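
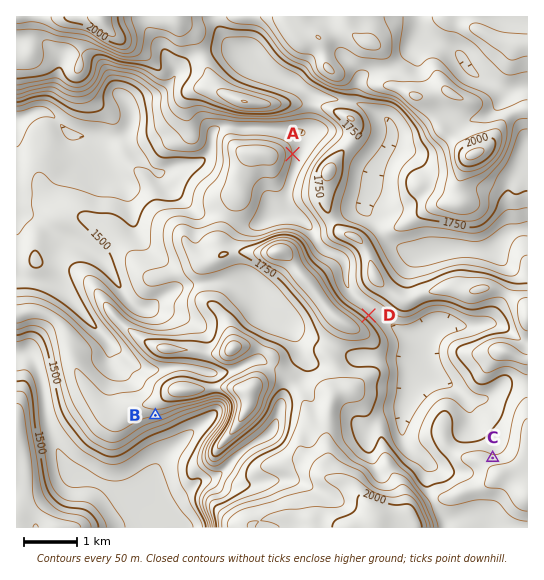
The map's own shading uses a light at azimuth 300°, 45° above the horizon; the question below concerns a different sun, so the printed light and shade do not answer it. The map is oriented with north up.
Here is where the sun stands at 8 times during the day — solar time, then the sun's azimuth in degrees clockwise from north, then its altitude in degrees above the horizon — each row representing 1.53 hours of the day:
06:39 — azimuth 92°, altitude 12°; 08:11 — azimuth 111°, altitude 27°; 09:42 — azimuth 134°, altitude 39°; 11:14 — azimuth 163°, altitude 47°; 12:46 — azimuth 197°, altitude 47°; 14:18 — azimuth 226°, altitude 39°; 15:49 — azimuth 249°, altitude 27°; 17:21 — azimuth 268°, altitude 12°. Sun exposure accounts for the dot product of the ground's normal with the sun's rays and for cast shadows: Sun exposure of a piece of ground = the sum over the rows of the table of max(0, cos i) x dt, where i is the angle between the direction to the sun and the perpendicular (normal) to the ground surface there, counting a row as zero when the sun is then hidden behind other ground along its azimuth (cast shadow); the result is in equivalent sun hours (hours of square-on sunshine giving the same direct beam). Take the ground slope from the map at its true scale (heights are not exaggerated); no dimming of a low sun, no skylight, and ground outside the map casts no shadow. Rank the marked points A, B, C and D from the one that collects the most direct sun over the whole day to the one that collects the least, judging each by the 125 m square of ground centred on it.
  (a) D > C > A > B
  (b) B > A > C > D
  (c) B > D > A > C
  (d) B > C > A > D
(b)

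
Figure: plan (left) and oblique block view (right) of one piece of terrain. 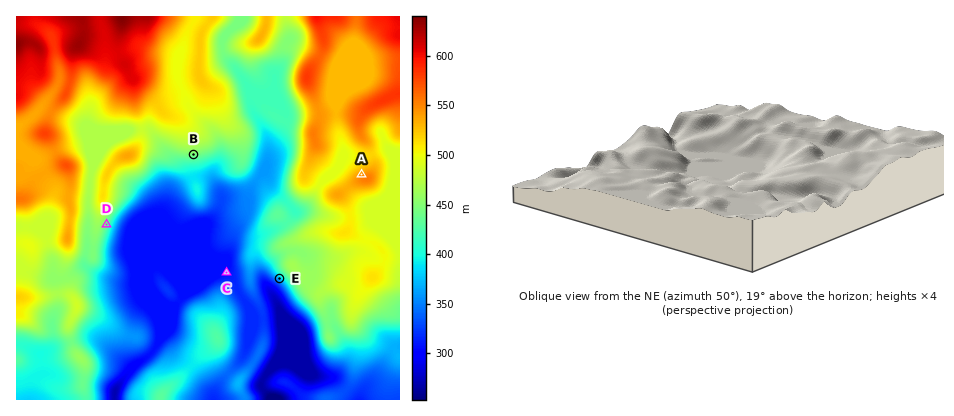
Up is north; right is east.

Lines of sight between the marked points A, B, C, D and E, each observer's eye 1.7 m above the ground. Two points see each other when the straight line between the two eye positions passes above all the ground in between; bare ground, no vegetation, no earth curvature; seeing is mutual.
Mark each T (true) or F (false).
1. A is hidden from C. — T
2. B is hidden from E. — T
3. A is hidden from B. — T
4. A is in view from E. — F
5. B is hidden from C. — F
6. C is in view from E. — F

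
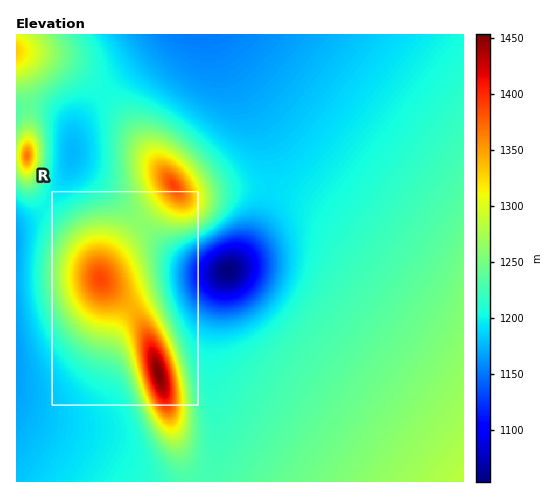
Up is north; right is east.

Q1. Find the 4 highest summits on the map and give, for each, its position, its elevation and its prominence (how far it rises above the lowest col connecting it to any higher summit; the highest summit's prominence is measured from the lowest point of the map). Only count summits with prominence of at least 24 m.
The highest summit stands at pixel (159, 374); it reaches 1453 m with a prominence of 399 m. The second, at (174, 185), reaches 1390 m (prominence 129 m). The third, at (101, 278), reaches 1387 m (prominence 45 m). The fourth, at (27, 156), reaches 1368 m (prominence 162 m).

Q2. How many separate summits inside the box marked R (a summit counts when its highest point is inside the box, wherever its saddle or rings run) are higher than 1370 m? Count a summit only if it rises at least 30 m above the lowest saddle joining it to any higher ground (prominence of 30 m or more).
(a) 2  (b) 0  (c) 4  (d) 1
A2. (a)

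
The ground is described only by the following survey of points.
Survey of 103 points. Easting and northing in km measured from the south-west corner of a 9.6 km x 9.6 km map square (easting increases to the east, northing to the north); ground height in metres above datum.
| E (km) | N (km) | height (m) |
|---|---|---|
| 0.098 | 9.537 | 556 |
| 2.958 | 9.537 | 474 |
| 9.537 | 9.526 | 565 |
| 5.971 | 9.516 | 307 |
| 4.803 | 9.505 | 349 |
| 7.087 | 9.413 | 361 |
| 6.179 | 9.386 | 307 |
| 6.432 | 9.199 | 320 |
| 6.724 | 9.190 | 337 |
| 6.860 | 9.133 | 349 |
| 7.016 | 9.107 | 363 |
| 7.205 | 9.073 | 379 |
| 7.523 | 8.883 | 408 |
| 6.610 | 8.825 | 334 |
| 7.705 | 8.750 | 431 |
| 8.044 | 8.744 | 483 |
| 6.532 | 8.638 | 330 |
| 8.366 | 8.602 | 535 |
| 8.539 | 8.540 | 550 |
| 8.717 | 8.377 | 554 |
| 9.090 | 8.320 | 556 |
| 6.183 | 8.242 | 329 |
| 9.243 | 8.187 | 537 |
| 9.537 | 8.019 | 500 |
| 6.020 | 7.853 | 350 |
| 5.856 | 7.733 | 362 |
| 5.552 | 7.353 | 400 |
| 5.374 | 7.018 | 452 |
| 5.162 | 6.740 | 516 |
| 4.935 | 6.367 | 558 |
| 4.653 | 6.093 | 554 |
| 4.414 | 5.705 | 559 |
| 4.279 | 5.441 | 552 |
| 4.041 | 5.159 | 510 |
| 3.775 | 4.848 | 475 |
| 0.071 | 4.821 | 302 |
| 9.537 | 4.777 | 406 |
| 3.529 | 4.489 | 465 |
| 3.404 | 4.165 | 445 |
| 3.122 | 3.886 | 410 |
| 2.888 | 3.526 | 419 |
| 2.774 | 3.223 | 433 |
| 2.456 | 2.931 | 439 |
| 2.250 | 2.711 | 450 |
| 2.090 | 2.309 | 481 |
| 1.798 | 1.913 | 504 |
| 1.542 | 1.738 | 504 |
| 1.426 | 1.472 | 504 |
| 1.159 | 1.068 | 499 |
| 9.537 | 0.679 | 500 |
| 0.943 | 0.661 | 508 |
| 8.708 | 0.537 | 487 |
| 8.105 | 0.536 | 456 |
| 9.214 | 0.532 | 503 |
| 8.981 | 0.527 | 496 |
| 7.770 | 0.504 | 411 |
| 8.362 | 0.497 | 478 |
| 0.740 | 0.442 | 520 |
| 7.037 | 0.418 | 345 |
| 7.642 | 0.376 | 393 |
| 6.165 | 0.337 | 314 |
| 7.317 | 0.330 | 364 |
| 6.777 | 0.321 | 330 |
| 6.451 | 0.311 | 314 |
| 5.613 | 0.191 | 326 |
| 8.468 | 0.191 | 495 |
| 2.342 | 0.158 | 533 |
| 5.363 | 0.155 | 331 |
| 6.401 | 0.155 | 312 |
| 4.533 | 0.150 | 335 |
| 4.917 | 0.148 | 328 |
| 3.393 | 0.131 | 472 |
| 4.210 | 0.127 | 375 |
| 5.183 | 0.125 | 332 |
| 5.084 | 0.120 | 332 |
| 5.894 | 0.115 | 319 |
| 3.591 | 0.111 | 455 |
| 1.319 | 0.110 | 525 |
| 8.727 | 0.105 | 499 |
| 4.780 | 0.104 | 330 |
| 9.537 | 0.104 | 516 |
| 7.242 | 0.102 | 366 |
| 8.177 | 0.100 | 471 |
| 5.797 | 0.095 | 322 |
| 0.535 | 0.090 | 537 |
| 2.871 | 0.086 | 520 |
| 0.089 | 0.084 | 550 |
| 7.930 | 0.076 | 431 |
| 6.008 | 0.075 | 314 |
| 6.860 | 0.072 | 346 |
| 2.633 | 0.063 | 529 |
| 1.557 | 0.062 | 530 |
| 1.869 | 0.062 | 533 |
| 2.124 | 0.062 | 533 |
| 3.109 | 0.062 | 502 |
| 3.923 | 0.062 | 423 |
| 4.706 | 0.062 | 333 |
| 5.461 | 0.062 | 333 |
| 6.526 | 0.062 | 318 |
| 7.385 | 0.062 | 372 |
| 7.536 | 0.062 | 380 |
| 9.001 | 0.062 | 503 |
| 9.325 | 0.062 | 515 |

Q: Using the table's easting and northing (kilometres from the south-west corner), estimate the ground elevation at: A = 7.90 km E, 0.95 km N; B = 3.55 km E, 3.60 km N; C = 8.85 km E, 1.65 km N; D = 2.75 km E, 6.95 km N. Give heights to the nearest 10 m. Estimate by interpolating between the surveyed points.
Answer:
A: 410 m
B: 480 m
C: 430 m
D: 410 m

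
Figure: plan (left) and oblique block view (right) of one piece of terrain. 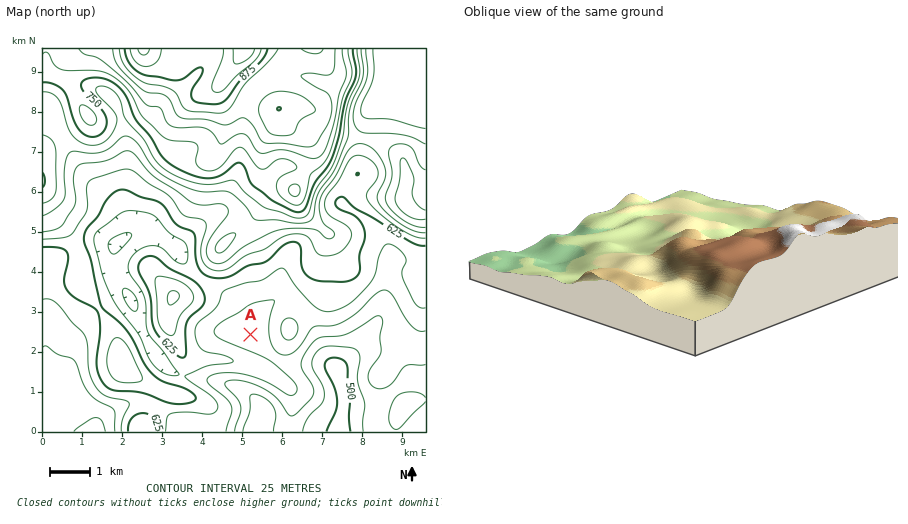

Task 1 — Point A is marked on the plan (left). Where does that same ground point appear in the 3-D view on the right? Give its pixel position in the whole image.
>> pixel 624 242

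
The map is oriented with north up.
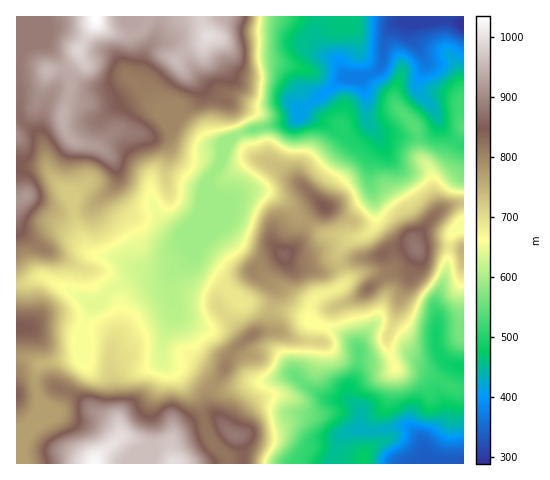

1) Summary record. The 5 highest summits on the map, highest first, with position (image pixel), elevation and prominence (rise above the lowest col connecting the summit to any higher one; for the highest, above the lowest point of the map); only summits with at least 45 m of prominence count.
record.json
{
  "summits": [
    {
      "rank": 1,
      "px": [208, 36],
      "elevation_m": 996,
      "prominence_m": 64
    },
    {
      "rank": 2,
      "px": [26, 196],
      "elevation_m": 917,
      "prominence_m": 69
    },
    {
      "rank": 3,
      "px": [235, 435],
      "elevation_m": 885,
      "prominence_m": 65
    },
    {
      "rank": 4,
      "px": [417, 249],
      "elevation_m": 882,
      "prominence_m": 143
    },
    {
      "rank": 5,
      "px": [284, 255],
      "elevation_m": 864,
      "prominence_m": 119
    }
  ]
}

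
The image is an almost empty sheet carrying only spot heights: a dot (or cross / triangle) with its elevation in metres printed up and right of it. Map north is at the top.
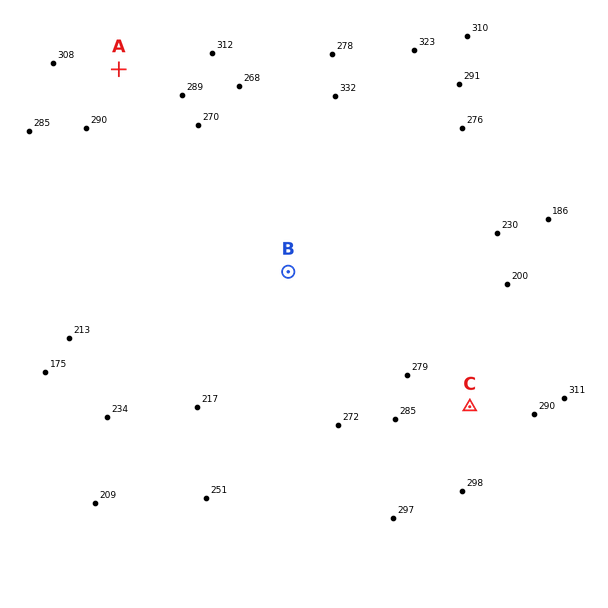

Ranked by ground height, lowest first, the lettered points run B C A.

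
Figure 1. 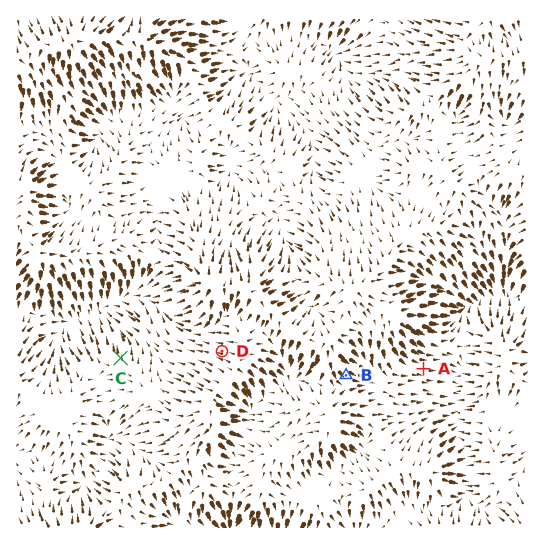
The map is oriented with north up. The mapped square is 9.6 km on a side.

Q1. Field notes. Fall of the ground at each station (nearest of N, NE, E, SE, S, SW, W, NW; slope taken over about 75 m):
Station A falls E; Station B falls SE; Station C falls N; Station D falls W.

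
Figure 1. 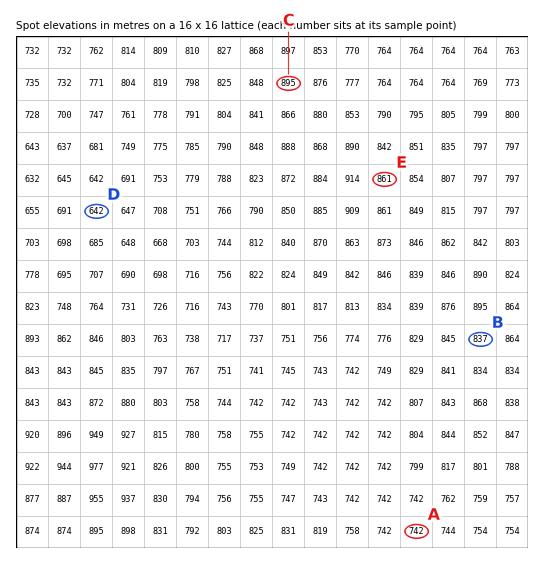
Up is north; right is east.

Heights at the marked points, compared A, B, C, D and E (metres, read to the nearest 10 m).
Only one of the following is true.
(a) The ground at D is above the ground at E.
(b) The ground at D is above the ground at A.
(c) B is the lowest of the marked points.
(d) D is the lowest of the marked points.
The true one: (d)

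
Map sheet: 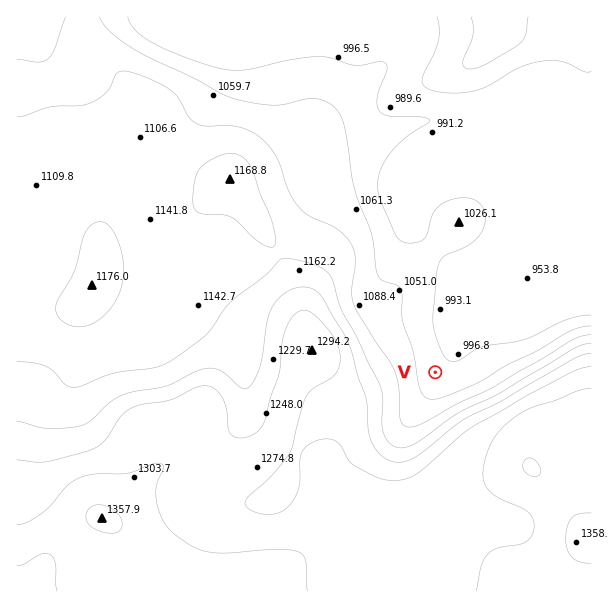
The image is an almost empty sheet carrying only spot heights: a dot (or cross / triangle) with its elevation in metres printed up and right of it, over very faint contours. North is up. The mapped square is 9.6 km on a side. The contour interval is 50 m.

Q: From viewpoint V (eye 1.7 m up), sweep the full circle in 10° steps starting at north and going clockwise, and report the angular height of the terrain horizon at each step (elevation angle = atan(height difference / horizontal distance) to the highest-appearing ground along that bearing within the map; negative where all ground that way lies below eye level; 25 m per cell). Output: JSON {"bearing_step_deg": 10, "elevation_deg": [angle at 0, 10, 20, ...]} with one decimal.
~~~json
{"bearing_step_deg": 10, "elevation_deg": [-0.2, 0.2, -0.4, -0.7, -0.9, -1.1, -1.2, -0.0, 3.2, 5.9, 7.7, 9.5, 10.6, 11.3, 11.8, 11.9, 11.5, 10.5, 9.2, 7.8, 6.9, 6.7, 6.8, 7.2, 8.0, 8.4, 8.3, 8.1, 8.3, 7.3, 5.3, 4.1, 2.9, 1.7, 1.1, 0.3]}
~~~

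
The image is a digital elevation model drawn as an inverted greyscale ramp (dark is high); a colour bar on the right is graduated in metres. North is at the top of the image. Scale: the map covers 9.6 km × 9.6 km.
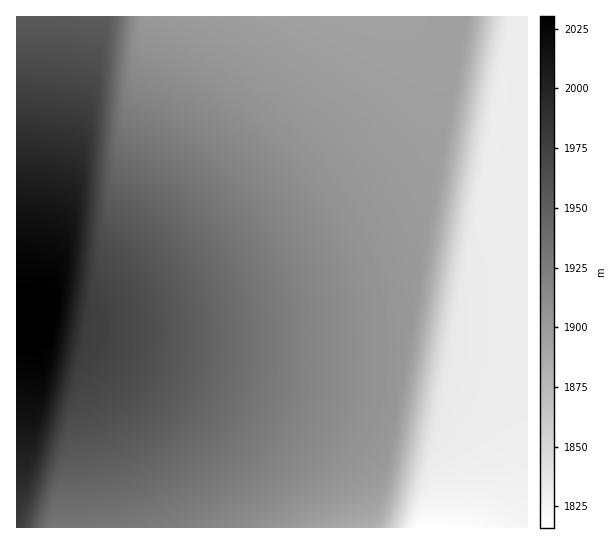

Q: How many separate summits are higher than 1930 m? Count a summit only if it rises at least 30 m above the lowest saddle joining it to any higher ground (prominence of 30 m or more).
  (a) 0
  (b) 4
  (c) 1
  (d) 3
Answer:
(c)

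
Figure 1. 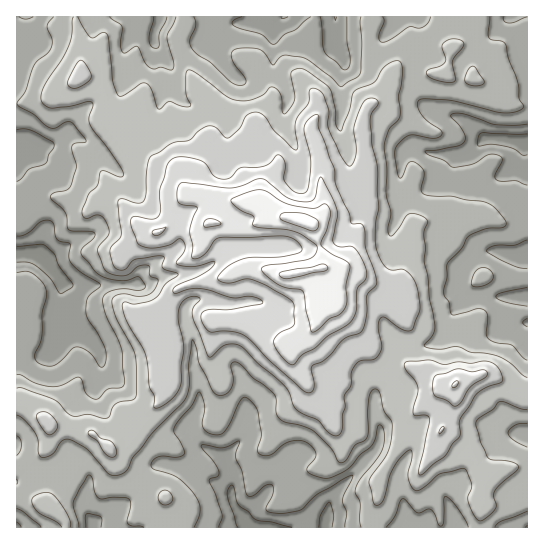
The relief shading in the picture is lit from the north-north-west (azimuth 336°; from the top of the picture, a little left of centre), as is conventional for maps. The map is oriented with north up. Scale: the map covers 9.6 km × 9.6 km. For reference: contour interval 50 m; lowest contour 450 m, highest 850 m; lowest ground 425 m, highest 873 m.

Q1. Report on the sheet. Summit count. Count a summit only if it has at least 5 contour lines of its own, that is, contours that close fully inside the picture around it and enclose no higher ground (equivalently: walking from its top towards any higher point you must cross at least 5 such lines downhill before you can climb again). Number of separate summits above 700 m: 1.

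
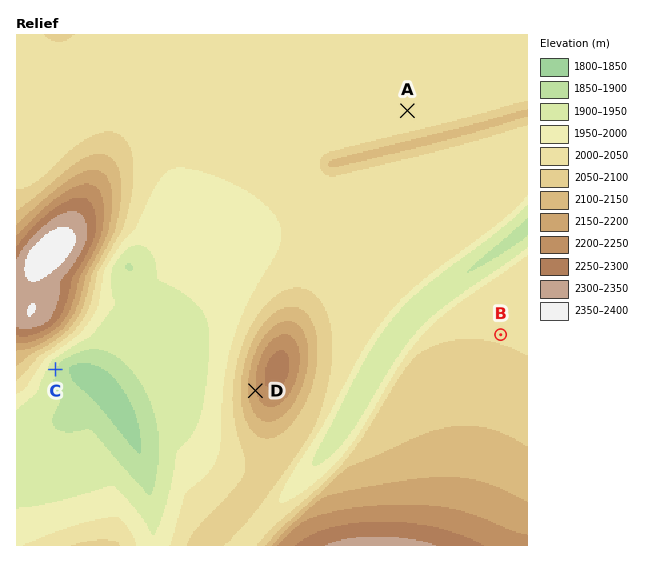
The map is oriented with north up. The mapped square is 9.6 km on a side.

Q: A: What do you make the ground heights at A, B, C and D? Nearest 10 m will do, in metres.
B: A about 2010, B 2050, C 1910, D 2200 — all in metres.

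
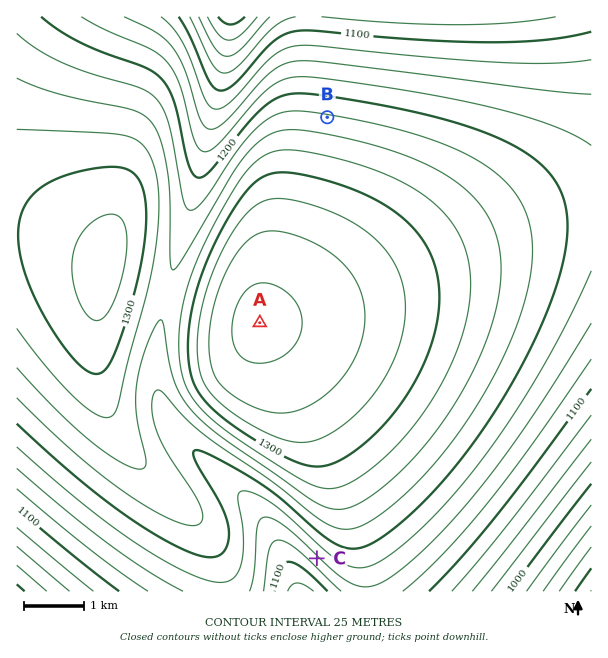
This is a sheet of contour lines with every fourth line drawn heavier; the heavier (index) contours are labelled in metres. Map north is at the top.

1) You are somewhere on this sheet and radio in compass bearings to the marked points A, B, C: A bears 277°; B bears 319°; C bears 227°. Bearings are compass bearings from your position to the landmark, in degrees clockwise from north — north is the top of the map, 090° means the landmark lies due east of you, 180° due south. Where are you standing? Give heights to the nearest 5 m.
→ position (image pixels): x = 534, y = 356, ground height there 1190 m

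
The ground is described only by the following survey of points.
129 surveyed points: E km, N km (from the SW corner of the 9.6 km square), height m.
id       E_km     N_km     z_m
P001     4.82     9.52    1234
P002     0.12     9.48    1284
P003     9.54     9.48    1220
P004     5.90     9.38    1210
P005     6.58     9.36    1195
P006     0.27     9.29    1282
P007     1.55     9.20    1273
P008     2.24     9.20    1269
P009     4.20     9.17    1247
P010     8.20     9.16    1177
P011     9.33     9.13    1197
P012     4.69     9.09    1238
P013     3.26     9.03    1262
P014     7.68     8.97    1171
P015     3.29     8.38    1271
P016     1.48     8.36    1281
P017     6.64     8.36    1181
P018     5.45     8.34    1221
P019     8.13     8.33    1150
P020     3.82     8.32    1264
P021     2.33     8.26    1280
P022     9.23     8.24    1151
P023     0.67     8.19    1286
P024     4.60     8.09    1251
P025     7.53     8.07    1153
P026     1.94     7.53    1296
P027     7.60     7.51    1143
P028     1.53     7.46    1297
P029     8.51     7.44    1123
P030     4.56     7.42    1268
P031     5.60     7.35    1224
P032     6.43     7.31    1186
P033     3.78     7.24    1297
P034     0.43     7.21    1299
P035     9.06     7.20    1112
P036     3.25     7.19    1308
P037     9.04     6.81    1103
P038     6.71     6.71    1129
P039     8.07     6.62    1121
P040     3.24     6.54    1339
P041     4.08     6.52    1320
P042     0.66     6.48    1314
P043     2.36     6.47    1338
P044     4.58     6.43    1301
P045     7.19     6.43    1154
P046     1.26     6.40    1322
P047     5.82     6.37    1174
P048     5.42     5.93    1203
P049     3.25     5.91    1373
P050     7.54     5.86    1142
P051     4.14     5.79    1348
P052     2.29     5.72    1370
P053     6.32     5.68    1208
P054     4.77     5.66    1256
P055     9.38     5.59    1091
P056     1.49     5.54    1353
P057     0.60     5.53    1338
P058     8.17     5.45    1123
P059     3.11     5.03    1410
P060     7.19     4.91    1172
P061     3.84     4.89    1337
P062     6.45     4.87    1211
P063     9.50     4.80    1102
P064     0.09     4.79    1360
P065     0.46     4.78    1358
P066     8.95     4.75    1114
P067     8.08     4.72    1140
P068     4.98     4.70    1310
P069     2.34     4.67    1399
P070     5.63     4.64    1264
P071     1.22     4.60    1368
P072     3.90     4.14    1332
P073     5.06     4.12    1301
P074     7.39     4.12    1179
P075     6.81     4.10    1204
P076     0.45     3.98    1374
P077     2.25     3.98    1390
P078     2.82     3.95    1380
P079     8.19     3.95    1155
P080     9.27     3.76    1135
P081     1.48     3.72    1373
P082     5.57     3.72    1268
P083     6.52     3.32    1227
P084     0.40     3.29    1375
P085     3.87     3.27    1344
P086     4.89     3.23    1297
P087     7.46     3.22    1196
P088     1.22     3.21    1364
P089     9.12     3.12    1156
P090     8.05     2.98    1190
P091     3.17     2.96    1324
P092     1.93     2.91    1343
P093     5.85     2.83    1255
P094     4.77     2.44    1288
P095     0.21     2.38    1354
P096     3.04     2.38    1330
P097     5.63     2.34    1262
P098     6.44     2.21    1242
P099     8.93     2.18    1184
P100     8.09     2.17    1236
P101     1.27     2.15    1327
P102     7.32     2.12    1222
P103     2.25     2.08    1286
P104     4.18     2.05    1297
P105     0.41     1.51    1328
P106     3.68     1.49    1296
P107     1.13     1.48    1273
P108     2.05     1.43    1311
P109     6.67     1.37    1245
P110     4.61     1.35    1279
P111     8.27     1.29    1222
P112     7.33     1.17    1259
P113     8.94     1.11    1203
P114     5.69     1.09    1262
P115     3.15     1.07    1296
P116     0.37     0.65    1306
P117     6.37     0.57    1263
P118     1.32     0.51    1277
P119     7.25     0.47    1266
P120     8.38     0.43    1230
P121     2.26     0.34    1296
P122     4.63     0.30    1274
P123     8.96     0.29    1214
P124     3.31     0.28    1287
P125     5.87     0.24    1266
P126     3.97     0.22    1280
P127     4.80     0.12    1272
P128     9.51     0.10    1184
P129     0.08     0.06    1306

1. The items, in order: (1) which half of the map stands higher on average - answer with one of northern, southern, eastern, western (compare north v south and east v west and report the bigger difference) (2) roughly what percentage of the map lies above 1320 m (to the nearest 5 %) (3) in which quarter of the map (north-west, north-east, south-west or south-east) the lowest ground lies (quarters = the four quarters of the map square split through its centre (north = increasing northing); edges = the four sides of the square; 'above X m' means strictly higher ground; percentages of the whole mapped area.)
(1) Taken as a whole, the western half is higher than the eastern.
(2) About 20 % of the map lies above 1320 m.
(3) The lowest ground is in the north-east quarter.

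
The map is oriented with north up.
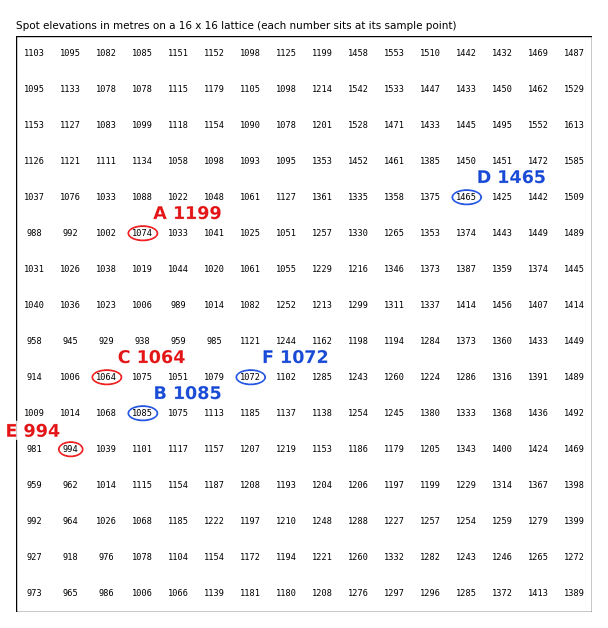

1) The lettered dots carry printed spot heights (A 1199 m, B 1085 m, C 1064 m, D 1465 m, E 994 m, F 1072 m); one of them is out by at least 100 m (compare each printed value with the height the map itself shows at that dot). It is A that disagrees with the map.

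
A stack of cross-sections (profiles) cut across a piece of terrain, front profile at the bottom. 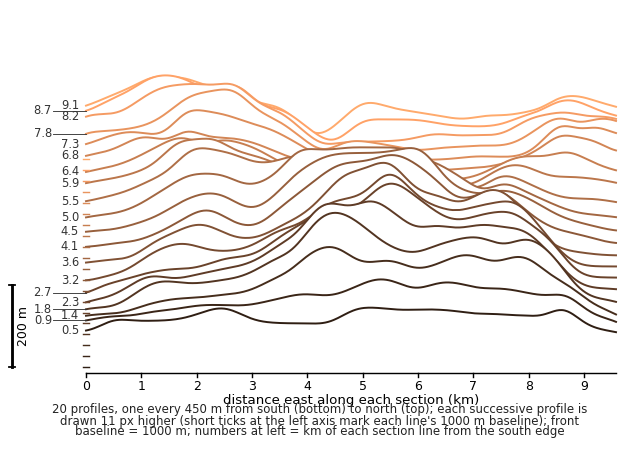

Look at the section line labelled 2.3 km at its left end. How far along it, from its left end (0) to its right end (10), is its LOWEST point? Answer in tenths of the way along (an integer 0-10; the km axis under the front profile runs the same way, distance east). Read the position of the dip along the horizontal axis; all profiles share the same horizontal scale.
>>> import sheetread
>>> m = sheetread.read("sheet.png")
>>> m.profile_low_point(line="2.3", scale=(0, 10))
0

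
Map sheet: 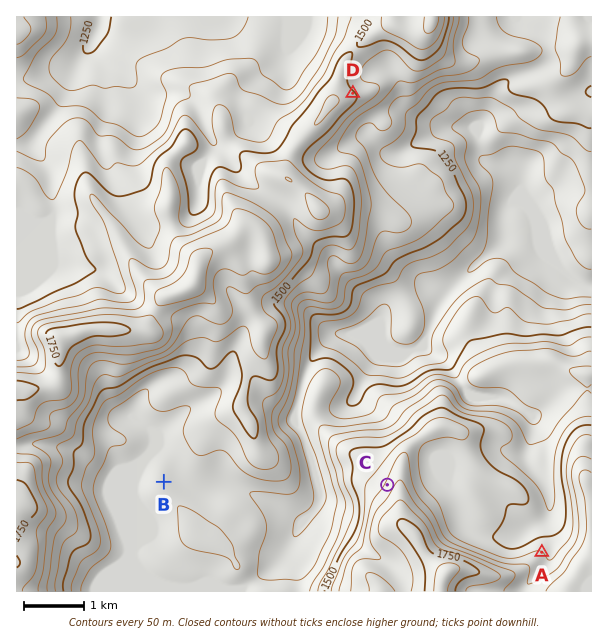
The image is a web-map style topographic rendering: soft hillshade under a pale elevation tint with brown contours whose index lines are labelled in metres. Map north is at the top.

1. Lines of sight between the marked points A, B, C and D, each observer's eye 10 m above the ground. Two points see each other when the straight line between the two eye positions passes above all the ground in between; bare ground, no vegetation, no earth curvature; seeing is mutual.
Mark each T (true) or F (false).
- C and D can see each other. T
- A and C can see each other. F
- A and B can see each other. F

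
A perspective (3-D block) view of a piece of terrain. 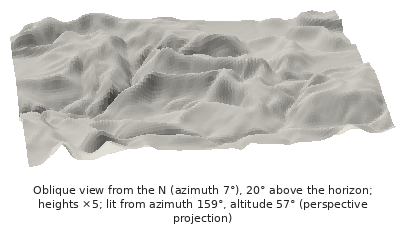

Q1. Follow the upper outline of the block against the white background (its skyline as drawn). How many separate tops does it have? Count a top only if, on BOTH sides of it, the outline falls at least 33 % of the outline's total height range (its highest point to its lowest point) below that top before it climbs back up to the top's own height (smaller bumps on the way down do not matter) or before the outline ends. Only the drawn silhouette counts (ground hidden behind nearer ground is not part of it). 0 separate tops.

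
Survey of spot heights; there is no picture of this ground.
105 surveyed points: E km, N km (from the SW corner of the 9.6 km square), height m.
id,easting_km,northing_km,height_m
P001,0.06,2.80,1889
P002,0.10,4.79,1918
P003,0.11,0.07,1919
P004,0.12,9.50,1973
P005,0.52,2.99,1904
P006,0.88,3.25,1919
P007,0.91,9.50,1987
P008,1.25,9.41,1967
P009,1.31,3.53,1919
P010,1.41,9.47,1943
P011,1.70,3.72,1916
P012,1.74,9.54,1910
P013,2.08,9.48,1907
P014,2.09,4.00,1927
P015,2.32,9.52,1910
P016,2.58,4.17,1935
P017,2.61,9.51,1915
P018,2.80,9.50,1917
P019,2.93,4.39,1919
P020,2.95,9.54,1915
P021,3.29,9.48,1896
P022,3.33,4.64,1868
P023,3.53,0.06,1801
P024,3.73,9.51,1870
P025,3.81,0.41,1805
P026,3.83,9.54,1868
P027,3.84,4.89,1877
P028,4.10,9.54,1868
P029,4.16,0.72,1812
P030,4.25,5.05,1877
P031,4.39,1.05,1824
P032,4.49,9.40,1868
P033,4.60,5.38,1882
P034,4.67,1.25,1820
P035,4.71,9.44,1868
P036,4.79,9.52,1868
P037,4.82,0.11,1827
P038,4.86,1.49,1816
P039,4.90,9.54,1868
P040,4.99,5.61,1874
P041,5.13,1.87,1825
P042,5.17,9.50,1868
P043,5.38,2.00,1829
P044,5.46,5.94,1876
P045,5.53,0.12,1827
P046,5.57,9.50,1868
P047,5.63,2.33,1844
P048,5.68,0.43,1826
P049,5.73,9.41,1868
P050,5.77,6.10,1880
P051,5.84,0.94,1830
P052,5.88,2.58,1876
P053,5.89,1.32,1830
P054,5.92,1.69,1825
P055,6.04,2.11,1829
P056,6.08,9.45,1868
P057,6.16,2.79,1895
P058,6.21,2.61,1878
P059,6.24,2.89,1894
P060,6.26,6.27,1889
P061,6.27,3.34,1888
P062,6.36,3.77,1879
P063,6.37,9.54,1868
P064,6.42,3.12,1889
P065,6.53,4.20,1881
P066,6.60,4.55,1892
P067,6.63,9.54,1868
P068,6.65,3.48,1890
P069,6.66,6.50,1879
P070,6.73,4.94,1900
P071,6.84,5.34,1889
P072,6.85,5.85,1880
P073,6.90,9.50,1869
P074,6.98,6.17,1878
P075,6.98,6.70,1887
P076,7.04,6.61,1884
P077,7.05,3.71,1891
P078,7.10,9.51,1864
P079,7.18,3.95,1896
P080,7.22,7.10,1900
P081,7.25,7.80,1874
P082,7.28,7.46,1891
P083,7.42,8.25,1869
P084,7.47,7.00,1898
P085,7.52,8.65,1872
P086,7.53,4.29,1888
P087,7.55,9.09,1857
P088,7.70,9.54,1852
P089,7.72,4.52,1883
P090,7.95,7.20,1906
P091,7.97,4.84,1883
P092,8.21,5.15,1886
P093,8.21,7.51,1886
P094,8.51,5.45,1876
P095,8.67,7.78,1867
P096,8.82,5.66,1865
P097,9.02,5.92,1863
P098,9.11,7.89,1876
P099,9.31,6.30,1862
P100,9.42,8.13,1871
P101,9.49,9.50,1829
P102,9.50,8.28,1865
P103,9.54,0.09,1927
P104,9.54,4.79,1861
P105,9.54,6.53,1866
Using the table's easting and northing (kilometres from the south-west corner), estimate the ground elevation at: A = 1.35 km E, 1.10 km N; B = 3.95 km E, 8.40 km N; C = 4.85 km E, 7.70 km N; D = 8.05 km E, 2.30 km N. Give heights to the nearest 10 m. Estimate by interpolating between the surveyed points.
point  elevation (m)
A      1880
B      1870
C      1880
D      1880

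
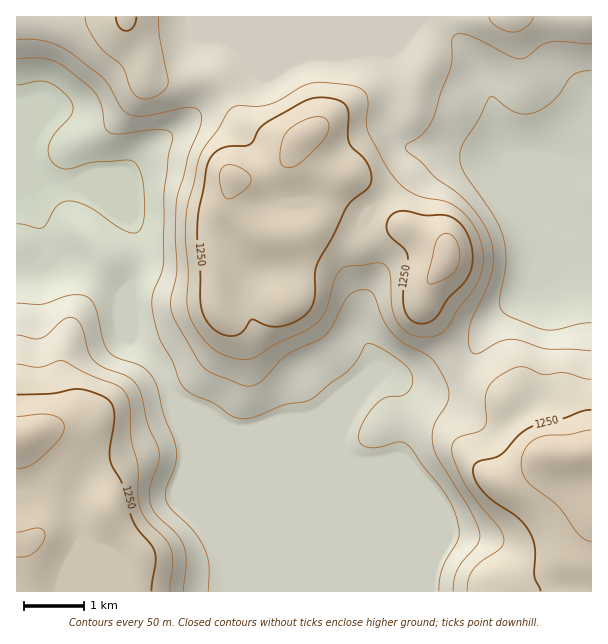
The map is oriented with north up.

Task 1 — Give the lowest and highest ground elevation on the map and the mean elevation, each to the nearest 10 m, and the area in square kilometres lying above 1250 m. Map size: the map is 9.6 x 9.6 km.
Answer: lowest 1040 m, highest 1340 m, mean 1160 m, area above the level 19.6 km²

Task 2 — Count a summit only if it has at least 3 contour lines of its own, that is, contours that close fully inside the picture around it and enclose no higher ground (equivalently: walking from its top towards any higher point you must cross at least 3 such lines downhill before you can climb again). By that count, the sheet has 1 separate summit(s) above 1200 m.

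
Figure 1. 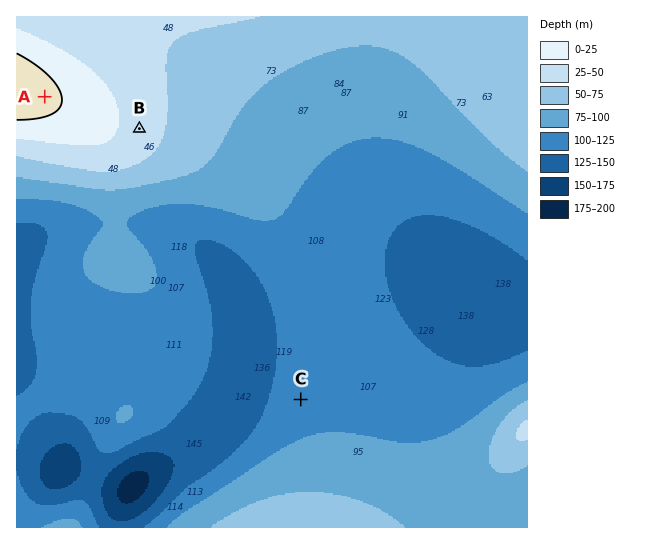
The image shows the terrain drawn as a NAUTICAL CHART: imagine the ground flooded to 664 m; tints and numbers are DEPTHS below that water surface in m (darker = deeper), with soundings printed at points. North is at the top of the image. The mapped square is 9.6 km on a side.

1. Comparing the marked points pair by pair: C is below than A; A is above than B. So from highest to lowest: A B C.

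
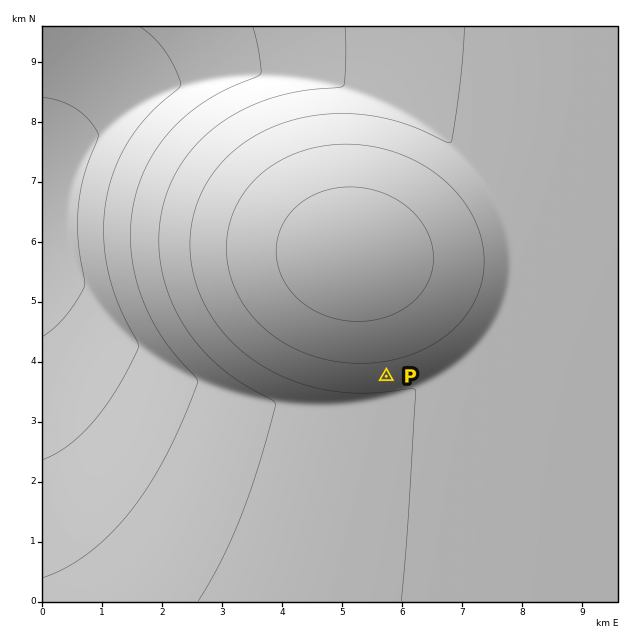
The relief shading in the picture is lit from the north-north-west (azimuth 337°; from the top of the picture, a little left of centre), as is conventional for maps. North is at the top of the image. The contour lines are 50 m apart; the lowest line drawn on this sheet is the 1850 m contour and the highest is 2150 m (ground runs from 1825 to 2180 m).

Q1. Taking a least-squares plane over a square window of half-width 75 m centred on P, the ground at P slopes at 6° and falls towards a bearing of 172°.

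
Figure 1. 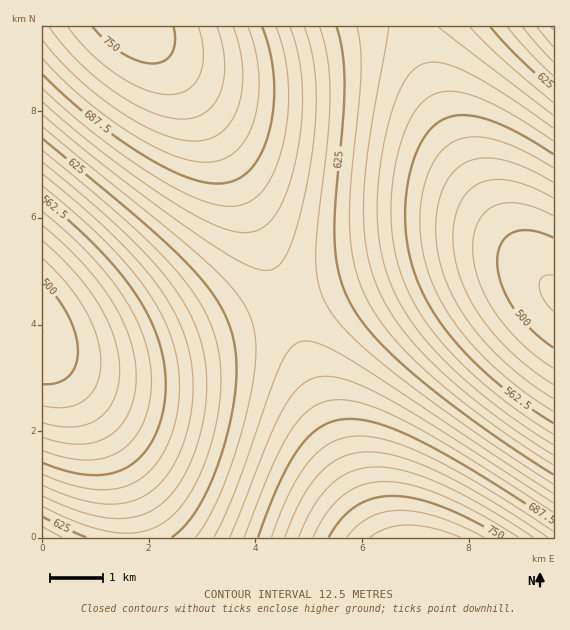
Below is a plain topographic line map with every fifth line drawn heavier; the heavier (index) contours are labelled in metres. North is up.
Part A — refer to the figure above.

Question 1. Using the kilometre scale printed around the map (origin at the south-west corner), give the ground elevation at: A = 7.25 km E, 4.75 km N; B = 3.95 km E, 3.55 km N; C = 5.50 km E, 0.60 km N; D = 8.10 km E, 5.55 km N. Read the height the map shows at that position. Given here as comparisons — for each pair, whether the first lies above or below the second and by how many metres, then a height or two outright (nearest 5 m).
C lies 230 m above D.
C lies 185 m above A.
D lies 125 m below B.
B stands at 635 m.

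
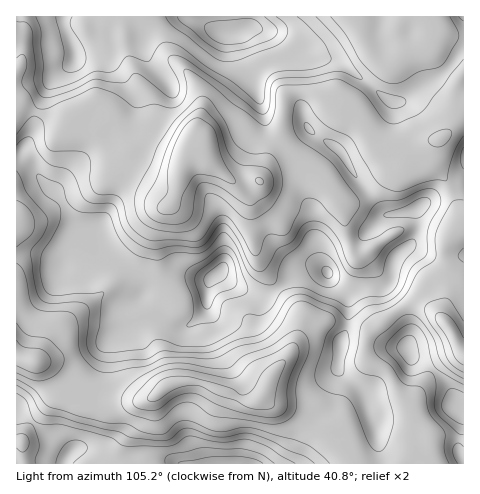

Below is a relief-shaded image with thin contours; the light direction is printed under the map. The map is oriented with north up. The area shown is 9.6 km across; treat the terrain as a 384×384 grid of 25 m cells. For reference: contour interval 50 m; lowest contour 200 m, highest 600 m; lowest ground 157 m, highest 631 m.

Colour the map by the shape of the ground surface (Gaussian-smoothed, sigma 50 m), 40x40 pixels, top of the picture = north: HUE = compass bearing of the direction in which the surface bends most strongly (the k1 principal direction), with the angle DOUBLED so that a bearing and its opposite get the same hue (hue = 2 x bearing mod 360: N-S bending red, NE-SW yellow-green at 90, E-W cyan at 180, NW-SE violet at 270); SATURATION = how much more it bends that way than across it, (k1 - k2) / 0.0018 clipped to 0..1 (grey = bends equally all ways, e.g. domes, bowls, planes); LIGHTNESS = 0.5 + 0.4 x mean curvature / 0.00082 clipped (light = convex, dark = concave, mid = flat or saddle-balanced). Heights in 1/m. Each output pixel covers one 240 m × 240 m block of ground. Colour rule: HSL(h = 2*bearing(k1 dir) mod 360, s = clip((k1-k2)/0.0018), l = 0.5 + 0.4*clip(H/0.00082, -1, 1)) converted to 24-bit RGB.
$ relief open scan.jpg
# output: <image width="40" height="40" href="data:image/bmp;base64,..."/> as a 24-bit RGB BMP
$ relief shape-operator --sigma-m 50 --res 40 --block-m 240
<image width="40" height="40" href="data:image/bmp;base64,Qk32EgAAAAAAADYAAAAoAAAAKAAAACgAAAABABgAAAAAAMASAAATCwAAEwsAAAAAAAAAAAAABRDhjpPLppaZXnaj9bm/bXCARo1tcYmCdZeYeXWliomebXCRTFe1keD6t+XmhmaikIKSjKG0i6LPnaLNi7q2uItzjjZLZ5aheHaop3eWjoaFj01rezpjgGd4d2qAhVton7Zne4d6Ynl9fnlyf3x4Z0R+bh6X0frREw0meUM1yr1iPoV1q7aq6tPvg3rPb3yvhrqzQcHgkZbiwMn1s837bWDSty1OhYxUasOKfr/BcGGpqFxvqoFRhJeMqbnKhGGZbkdPjoNYkkJAdjtKgGNwfn6AbUt+p1JapNFzYouFZWR9ent7eoqFNzF/XqXJ7vnSHBkXQaRJn9KofZmmTL2DmLaypKvhqsL0yrvplGCdKY01WHwzPzIbIxAWt5iN2e3ifdm/TGxoSzpGl3KP2s7SmpCjgEVLfylAkUxQi1tPhFFPgmt3gH6CfXeBWSlvu7CO1d2yR3V/YmuJfomReneDRkBkWVst2IMAbKDNZf/OY87nr7rcq+PobJ+4i3ZmYUQqUDkfs3lWomZ9cl5rWEZ7TXV1O98zz9pGZS4VRSYcT2E4KZcjfrZBlX2LiFjLw13qxmWclGRijXFzf392en9zdGF4VCdpt+elx7SkZ3qdUGeLfneAgkhvPggegGQ0x92yrsK4WPCYIWlsb6NQhk8jOx8MWTsTcU4qcoJFTNMwQq+mg3bBWiC9yHyzsLVamYE5gZBuWaOzfczObsStWYtYa0MzOCQRIRcS6x0XvYpzhYCBk3KHinhwWkJoYWWBr+KVl6V7kIiYV0V5emp5XBJ0yGja1vXspdLP1ebcmb2/NiZHVD4meEw0gWhff3RxiIl6lZ9rxdYwHykKFS4FESIafo6c6c3nysPbp8PPZ5C1eVVRZiEMSzMGIywTc09RQjJaoqRTys17gG9mellQloJdTj9ncrh6qrmDjLx3blt7dUt6bGhzFhlrpM/N2dDClrGwrNjR2CCwjR2Ig2p7fXp4gn98foB8hnpymn5wzHdqmFxXSn5JCzojAkMITJsfvqdnulcvLwoEMBYDcWIms7GKWpWPMl5zRTmRrp6hwKyMlkhxmW1gipRrTnKChNelmKiwv8CnUS5vgzpFZ2xBKUdPPKZPvd6jwevjkVZwZyiry2Lu1njQmX2NgXl9hlFXims+gI0+l4dYyGp8q3hGITYYFysLKDECMy4AMx0ASi4MiZhNUtpTOrFnj4V+JllmLViAjoejzJOWmFy2vqO4qZedbd/FcNzVdnKkwHyIWApg2BYrf7lNIod5O8p5zP/acLmndVA1HxcUKBgSs081x3Zzhk5sii1Fu4JGqJhPdnk9cFYxzoNCkG+aVk90V1pVZmWJi67Als/YmtnZs8GwVGtWYWhARGY8DkQ3OHN82JqdcGeet5Gr1MW3addkNUJBW0MzdTEdKwgj0MWZ4ODQIcjSqP/RTMZXTERHUBsCJhwNHSQVc6UpjKJSlCeFvFKFx7+kmZ2hloCobme13tjbdmOqgjV7f25STmU3d5syVLUkNJwriYJbtEZzcWRakJVLFE8mBC8ehJVGjYBzmHB54axz4dZrHStBczt2oyV5XlCksPK/z9/Kjcu7Vr48YGQ1JA8X01JmloGaMpeogsOeW5KdRiibubLL4NvfqJ3LnY3Ni5HJq7S5wTjfc0ff29L0xsj5zdLzyr7YhYZyRVY3YFo3lJ5VfqSVhJudCS8yLmU9ZbBQXUl+69XD7urXHTV/ICuRdojixcXy3NvYwMiepbqUg5ajUViiNgBBytaroKbAbZC/c6ucW19/KkVrj6eGybOdpomSjoKQkYSNn21/d1CXcoa3lpakhZ2BcouPvoS13qnlkn7hfn3m0cnbaa+UaIGZLjC7J8C+VrJzGIKZ4uXb+q2iRj11KmVrK6F/Un6V4sXH5tvYu93Sf3y8WQVlMAMqodifiYB6fYFmcnleYFViO1tvcpdwvalqpJ9nioZ7iH+HknqYdnWfa5Sjepi11Y7SokpibaZHcKyclIuxUUypw4+izp+nT6CkOGudSnmdgIl6MF03LCgS/9BrVkU3RXtUKFs4Hls0dL5Q7/LItoZdLxASMwAkb6N0jXuHqjtNl2YsX2okOF0rLGY+PnBJsqV8sKKRin98gHxteoBveoiCeI6CYHdnVTph72eAqu2oQmJ8h1BUYUdPnI5k07OMf5xvJU9VSE9UZjEkXjUUHR8U/v+Rmp51PUYzS1kTA0QJIqIa68oWlSIFLwQdKkGWlOa4ZkSHzjis3oqdsZmcZIh1OW1GHH02L89rqpehpH+mp4OqiJyYco+RgHuCd299KRlK5bqR5ep7IBUXXGU1ao2Ee7W2y7m/0XaVQio2HxQWbzUxi6OKVujt2Ovb0Wm3hDi90a25S743ADMNaXRGzEqRYF+7OaXIeqSGOy5rlkSc3tbKw73WrZreiYbclLvINIRWNm82kIhngIp5o4yMfnKJgXaDflaBPhNS0eOZ7oyEclefhNq/R+71cq3dnHnP/07H6k7mLSLYf7/YoreQKN1cZKapr5PKgHHhwrvn99TsaL3DEVxlcnWMnISjXWiPcYx/MiZWY2CH1eOuoZ+OhImOfYCZmImgnnusXXOFX5FqcZNvgo55eXuQi2iRXkWNKU/m4ODr68riwLzLpO/HKbnlODGhahdbxVd3vZrFdmHQgk3E7Nfdv/zhALf8hJDknnLJn1Cb5KeI4KerHDtUQGtefHpyfXOAc2lpNU5wSYmW3+CxnJSSj5GYd3yOgn+IinuPfXqYe5ebfKmphJeoZF2epGijYpmjGceqSrnA+7vp8NzbwObGKnOPHAYteUCTvJuqr42beFqkWYjC0/ji6eLiFlRyIBMdmUlPsCyh6dWp2HlndjpXIkwlPHhObmRsf2Zva1jGPpzEx8uqoJuIjoB5gXZ9gXh6gX18fY2CfLaebL7AeJvDVEHWp5fWvMLlhb7qJ0WjXnZj+PDT5se9KhdRGgoqU1pYg7GYyqXTiXyseriSuNhS6tFdIAkqUFNBLXpZWECm9NfY1X2iyoXTu97mA4vnWVDNk3nPa4OzY3PBuouqyICCkXx1gXl4gHx9goeAfbCAd9ChX7G2T4iQQkRrcMKUj6qObFdbJxE2x2JY7f9Q8N+kIAAzPSVmdrKUQtudZUGE4GN0q6xmqNCDxciqIAAz2081HzMLADMNfq2Z/c7y28TUscagIClcP2VoU4F+N2E6P003cnNV0Y6Kr4aChIGGgICGiJKDlteIUsOGWlpkVz5JTaOKY5p1flhbjTBOFiEmfo9q+/7NqJV9LwE3RWaGjM+JTFlMGxcowr+n5ebmzOTRljt9JwJR0afd9dbzaKeOADMAHC0G/pxy2Z9iMS9IPWRlVHtXV11rWU9XTnI2gJM9wrSQh5GshoK2pqOwzOWmTGZTS0pRTM2eR42RbVBTWTpEgTNalVdkGZVa+v/MgRdjRjeldmiypJRkZ0dXLnByONk1xdhMx2cvhTZuJiFoZqCW2WWF7GmaxWa/LGZIXLUO6M1XUWVjM2dzZXh0SzxKXzk4g6NQQcNWfs1oUbKMaJ67q5nN89rYgU+OZI9cT2gxIRwSODseSjc0UkNFuqVkNbgz0fUsi2mFQV2Kakd6v3CZnHCMVHZ6j5ZOvMxSb6FcdEFuT1ZuSGljdIKL49/sz8f73sz/2cXr166yk5uKI1NrX2NbciWIfKGinMmodbmSfcZuSqpUK3hIRWpY4JyJ3TmZsm9XYz5BTlJeT354NFl7VVKWu7iQotClotu2ZWukZh5YQqGQhU21z4OQZGqCfbuWq8mklUdzc01paE9cVD0tM8cQI8kkTZl0VUah7bXu89jx6d/sNQO8fl2ohkCnk7ujlr6dkqqppb2Zd5Z4VWVXLD8qfnkrsjc1ymZpm2x9TpGJTbO1IVKVOjyU2fLewOPcoJaVRQcvnKZfQYltIBIj3Y1VkJ14e7BihWpFf01TellzZxxLksaErPbLR6CVXmRIHUUkNIU50K6l8JWoYxB1hFGHWZWKncidjNW4g5y9uqKip1R1d1pXSVBlcnhqh3xyr3+AvoKOdat1Mo98IjRWOZqUnPGJnFc4QgIOXxwYtOclJRMOFB8Zr9NeorV2iodogXBtfm91ZSJglIF6zP/YdZqAWj9Vc1dNZW9TOmslP10SrEYjoCuLjUhwYc2lqtWrb8SnaVV8sV9frlqEqYeUSVGBdHp/e4F+knt7uoWFz8KVOnBqIjtWPZlIi4QuWyckchJFvrV8uF5KaWKBI4qgc81ukqV/g318gW9zdDxVWypZzf7NgseQhlGNeUp+fXR0dnd0eoB1aoFpU3JrbEOczXiqudGTbNtPVG5sZlJ1lYCQr4aptY6jcU+TeXmBd4F/gX2DpoyI4rKXY4FkFTdUZoJse21oVChtqkmRwbqKqp2pmqm6PG2bcMCBg4l7glhZbiwzbjRGdeKtx/jIbnZ+ajRogmd5hHuCfX2EeoyHfJmaWn2jJTh/1ZfF+NPTvseYPUhLRVpLd3tRiYFWnl9VjFt+hn6Af3l8eH1yjYR014190qp0CC01Wnd7cm95LhZYp2h1xtSwkbaymIagcIacdJiQg0lviSo+dIyIqu710/j0s6yziDuIdkx7gXh3gIF1fYN4f5NyZo9YSGBSMktlRJCk0tRd6bKknUmHRF5kd3pngX9mg3pqf3h4hn5/hnSDhn58fn17p39++ce8LV1YGkdGbExJGg4lqcp2rdabgYCFk05kiLdaTWiAdiqSv6i4zvvsaevXgHxwpzhBizRpgWiBillfkH5FYoZKh4Rlk2tgaGtXJVQ1ElgwQpJEy6pewWB5V2Z8bXl7fn98g399fX98fnp5hGRylIJccH9ggX1r4Y584WBqCyglTC5MNTNjgvSAl6ptazlEiTghnPtkGT9lOyqK2fXWmNClYD5PZTUxf19NgmpwgFh+lDBZx7B4bZBXTnVBXYldfnqQaXaeO42AQ3tuzG0+l3creHtGTWxLan9lfYB6gnt6e2dxfU9msZt9fIR5bmdqsl053qyBb0+8AiM8gba6kbqDhkM9URk63OGgz/3OARVBMlN/5/rLek5MaDxXfGtvf396f298aCRfn3hov8mrrZayhK69aI2eYpCLZ4CIb3yBU01YkyVO8pdMfIktOV8aLGoaP3E7dFxOakA+gYJci7N8iHuRfzR7wnVs1/LRRD7PEg2lV6WDhEJEjT5TYHid1frRyee+AAAzO56KwteAkTdlemN1fXt6fm5tZTBGZDVXu+/PtdTpwbjhsHm7jnGNc3x1WnZ9gHN8pTm1ODWQ8dra3q7kupW+ZZtWGUUnSjYsZXxHZ8RtbKiPeztwe0Fz1PTX3u3gJxGSdSeIZy07emNMeqmal+TM0Oey4Y48GhEiQlcPTUgDVFMSWXYsYGJBWxgaY0dAsP/irfvtaFKWrEuAxWGZvHinmoKBToF1UlKMOkyscE/O3NDAy4m30n6v06a8VECsQWygksutY9SRUj9mdDlwn+XN1PfeqYecMwAtQwoZjpJkhtm+hN3JfquXuKOF/zF3YyaLcHyFjo2Bhp5sXHs7IywiWqmgzP/zjuzXUio3TT81aWpZnYOMq5O30prVtXyXH2NgCyMoWkJIy9hohnuX4JjP2tfUYFfeaY3dubfCi32NSCJWcdCXdOaIq7NJMwARLQYfl8jBq+LagKhnXI5DV5JRfoF0wnS8ooXimZfjoKTjxbntyr/2jqD2zP/zas2oWhw6cTxFanZhVHxeXZZTcYxjh1qG6oKtkIh9EhxgTldyzN+UW3h1lYFl4OnJVzykbWyUoIaIrFC3amG2m8GQkqlGRBIfax1tfsXYha+egisl1LpCc4gyTGURJ08RTHEwZYNjgIOMioiMeZh1dYmGoc+/kL2SXCdTbzVmkHx0c4t5aX50c4hhdnxZSF1TiHdy6am3XjaSQ1Gf2t2rb0l9ltSJocSYdziNhHKFlpqCYVCRkIecr5yZtmObcTihW4G2eV1ufyM+na2YyNPTt6TdzM3oeGqyT5xGE5U0RIp1g5SRmbO1ibrCkLmWi196bCpzf1WEk56GgYGNgWyCfItudH15ZHh+Uod/tYVyYWdAMEpFz9dtc1d7tviicFFfdEVnhH96npqAXUlre5hzlI2Dpl+di0iZeCo6V1ZqnN7q1fD2vMzpq6LazX/QqJPU1tz1vcf1KFy6eLamf6qWf5+IjIWCiDV0dEJ6dm2GqKmAbHp7eW+RmZqbbnKJdX2DUk9jl1EsZ6O5S3WcgsGCkoOX2uVgRTk8Y31sfoZ1h4B1bmeMe5mGhHqFjFORmCGm1uLxzOr/ndPojKqsknmGhHWTn5/M2+zwhrXMwj64hWe7iqCviZeXiI6BeUNgeztle2h/c2t5saZ8cYF8YYWAkIN4gnOAfmp/WxlXyplm"/>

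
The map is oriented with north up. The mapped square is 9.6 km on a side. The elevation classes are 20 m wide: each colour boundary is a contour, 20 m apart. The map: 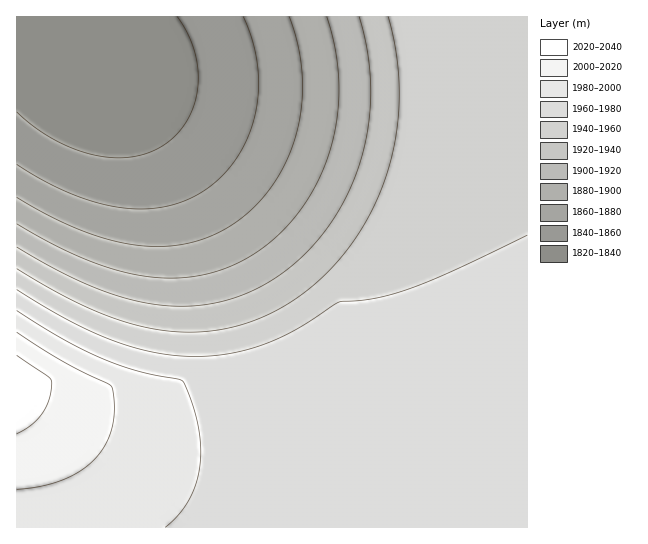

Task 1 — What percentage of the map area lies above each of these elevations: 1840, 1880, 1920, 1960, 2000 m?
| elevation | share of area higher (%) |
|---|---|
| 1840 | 91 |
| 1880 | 78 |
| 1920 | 66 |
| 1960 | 42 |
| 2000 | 4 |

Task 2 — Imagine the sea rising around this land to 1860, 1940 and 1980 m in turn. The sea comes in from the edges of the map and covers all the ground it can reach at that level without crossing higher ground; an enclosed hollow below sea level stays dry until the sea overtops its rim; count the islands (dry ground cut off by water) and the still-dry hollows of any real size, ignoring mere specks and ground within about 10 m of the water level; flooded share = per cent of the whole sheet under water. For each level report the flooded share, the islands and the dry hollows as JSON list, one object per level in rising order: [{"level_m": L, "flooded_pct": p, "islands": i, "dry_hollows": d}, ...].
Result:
[{"level_m": 1860, "flooded_pct": 16, "islands": 0, "dry_hollows": 0}, {"level_m": 1940, "flooded_pct": 40, "islands": 0, "dry_hollows": 0}, {"level_m": 1980, "flooded_pct": 88, "islands": 0, "dry_hollows": 0}]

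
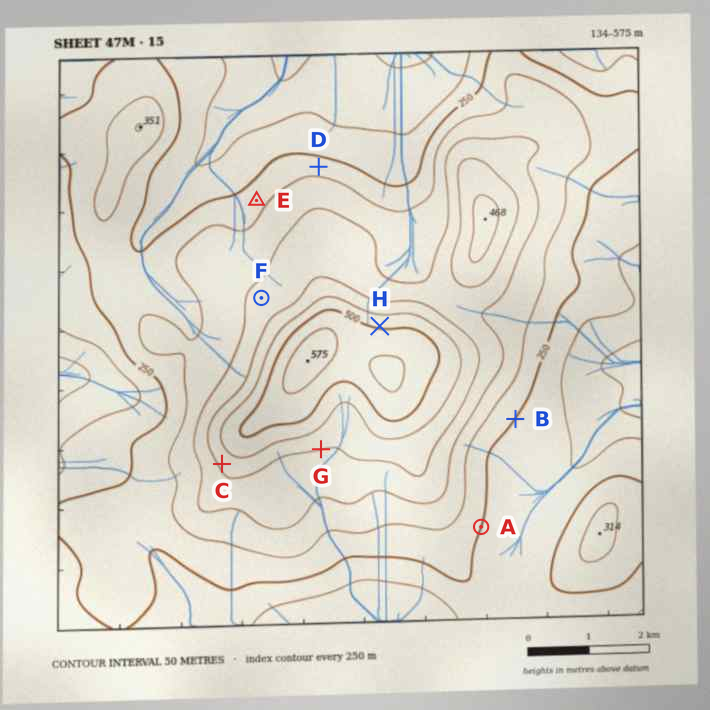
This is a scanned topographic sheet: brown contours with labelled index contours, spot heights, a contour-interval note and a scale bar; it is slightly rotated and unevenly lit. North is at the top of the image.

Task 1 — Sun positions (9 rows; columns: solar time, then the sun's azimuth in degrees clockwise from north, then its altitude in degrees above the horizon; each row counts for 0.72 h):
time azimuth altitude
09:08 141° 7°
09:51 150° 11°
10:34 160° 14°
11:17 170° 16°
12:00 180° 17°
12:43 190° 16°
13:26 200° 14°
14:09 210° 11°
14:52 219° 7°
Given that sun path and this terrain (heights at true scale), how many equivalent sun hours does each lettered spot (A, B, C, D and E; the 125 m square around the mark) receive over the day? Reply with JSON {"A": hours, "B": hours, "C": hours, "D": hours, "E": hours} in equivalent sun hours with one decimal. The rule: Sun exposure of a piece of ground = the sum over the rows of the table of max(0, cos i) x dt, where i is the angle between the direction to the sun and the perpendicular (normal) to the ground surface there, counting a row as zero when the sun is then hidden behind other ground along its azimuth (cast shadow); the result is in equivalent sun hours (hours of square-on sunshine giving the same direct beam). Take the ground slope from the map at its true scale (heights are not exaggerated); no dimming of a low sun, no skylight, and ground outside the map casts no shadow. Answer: {"A": 1.6, "B": 1.6, "C": 2.0, "D": 0.6, "E": 1.0}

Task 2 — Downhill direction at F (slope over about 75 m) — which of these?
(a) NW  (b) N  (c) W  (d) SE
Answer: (a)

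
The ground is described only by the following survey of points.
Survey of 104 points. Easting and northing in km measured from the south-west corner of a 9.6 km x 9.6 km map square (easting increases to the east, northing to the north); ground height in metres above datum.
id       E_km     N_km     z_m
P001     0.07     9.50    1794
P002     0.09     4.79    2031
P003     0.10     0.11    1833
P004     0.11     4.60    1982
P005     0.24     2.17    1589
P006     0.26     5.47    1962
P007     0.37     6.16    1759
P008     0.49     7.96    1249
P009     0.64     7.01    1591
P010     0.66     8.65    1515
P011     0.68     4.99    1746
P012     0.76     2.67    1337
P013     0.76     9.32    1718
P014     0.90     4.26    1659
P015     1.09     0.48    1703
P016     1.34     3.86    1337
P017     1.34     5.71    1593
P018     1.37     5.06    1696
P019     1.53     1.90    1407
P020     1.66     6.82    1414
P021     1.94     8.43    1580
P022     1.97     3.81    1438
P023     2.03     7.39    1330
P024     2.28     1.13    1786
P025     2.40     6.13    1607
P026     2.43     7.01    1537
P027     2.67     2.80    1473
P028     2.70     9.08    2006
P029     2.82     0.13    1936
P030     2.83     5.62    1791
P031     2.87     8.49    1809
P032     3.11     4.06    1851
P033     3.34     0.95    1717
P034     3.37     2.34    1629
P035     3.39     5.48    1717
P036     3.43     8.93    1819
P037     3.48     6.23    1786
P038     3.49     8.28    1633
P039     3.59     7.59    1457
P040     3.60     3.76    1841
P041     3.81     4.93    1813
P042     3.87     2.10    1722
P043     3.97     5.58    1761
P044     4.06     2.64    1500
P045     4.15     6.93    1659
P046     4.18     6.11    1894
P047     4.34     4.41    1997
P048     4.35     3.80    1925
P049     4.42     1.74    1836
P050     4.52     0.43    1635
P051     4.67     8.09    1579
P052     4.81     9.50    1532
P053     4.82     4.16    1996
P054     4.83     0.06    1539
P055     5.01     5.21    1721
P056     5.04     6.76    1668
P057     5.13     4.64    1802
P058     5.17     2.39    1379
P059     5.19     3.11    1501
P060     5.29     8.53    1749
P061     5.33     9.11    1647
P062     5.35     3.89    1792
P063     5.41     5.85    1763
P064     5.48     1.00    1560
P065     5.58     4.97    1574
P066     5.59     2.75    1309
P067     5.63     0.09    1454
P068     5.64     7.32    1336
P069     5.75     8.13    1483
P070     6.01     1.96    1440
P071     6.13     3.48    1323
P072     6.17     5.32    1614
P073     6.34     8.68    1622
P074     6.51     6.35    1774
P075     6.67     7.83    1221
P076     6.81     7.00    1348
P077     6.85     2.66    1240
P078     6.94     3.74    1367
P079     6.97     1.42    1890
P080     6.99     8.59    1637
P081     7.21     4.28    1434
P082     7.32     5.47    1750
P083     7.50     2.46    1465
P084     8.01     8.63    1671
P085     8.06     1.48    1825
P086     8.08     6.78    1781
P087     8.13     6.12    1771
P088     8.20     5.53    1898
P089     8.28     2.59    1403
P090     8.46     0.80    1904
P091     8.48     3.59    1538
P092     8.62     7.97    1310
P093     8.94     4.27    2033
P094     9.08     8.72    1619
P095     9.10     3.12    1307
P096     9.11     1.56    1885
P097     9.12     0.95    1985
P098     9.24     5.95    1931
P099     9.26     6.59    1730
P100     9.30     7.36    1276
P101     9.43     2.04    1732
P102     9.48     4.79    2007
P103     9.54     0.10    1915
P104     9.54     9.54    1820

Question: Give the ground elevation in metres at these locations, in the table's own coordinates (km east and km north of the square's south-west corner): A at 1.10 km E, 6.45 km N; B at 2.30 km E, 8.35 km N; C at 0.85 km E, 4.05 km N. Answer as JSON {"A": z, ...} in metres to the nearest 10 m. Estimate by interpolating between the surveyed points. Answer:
{"A": 1540, "B": 1680, "C": 1590}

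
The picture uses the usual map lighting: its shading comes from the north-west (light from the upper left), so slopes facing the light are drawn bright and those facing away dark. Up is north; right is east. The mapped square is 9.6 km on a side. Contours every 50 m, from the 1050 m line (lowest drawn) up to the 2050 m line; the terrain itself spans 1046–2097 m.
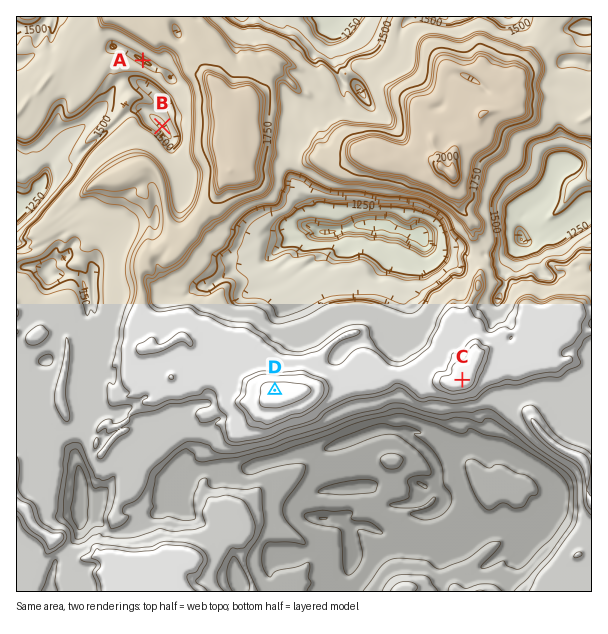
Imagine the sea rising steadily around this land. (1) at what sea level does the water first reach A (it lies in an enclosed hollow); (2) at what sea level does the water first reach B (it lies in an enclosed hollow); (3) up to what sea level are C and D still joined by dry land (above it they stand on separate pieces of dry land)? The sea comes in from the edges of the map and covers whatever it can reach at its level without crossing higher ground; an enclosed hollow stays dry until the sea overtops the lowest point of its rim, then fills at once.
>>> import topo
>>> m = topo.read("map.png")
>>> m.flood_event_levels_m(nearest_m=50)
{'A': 1550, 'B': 1500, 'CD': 1750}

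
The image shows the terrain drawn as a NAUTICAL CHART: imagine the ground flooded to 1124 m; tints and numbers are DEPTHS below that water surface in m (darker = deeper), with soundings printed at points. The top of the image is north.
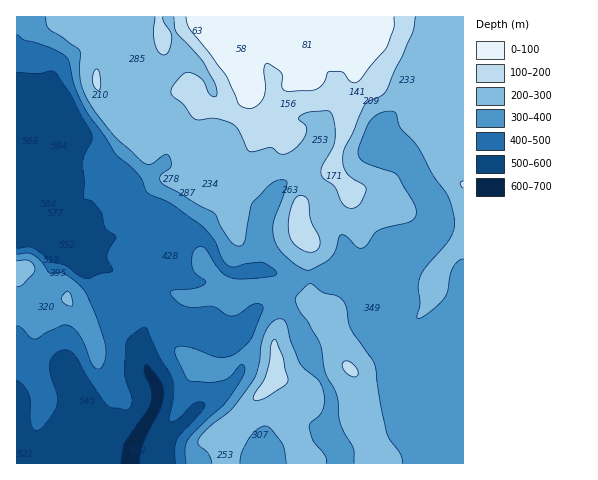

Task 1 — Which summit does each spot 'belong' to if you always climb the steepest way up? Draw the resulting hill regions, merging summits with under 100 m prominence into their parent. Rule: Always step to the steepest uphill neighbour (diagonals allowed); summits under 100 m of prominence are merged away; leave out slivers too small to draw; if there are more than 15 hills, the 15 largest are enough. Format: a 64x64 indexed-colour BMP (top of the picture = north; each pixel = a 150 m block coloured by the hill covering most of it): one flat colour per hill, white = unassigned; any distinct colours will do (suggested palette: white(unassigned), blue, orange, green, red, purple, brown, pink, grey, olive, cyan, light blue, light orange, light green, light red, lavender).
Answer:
<image width="64" height="64" href="data:image/bmp;base64,Qk12CAAAAAAAAHYAAAAoAAAAQAAAAEAAAAABAAQAAAAAAAAIAAATCwAAEwsAABAAAAAAAAAA////ALR3HwAOf/8ALKAsACgn1gC9Z5QAS1aMAMJ34wB/f38AIr28AM++FwDox64AeLv/AIrfmACWmP8A1bDFACIiIhEREREREREUREREREREREREREREMzMzMzMxERERIiIiIRERERERERREREREREREREREREQzMzMzMzEREREiIiIhERERERERFERERERERERERERERDMzMzMzMRERESIiIiIRERESIRERRERERERERERERERDMzMzMzMRERERIiIiIiEREiIiERFERERERERERERERDMzMzMzMxEREREiIiIiIiIiIiIRERFEREREREREREREMzMzMzMzMRERESIiIiIiIiIiIiERERRERERERERERERDMzMzMzMzERERIiIiIiIiIiIiIhERFEREREREREREREMzMzMzMzMzEREiIiIiIiIiIiIiERERFEREREREREREQzMzMzMzMzMxESIiIiIiIiIiIiIRERERFERERERERERDMzMzMzMzMzERIiIiIiIiIiIiIhERERERREREREREREMzMzMzMzMzEREiIiIiIiIiIiIiEREREREUREREREREMzMzMzMzMzERESIiIiIiIiIiIiERERERERFEREREREQzMzMzMzERERERIiIiIiIiIiIiIREREREREUREREREQzMzMzMzEREREREiIiIiIiIiIiIRERERERERRERERERDMzMzMzMRERERESIiIiIiIiIiIhERERERERRERERERDMzMzMzMRERERERIiIiIiIiIiIiERERERERFEREREREMzMzMzMxEREREREiIiIiIiIiIiERERERERFEREREREMzMzMzMxERERERESIiIiIiIiIhERERERERFEREREREMzMzMzMzERERERERIiIiIiIiIhEREREREREREUREREQzMzMzMzEREREREREiIiIiIiIiERERERERERERFERERDMzMzMzMRERERERESIiIiIiIiERERERERERERERRERDMzMzMzMxERERERERIiIiIiIiIRERERERERERERE0RDMzMzMzMzMREREREREiIiIiIiIRERERERERERERETMzMzMzMzMzMxERERERESIiIiIiIhERERERERERERERMzMzMzMzMzMzERERERERIiIiIiIhEREREREREREREREzMzMzMzMzMxEREREREREiIiIiIiERERERERERERERETMzMzMzMzMRERERERERESIiIiIiERERERERERERERERMxERERERERERERERERERIiIiIiEREREREREREREREREREREREREREREREREREREiIiIiIRERERERERERERERERERERERERERERERERERESIiIiIhERERERERERERERERERERERERERERERERERERIiIiIiEREREREREREREREREREREREREREREREREREREiIiIRERERERERERERERERERERERERERERERERERERERERERERERERERERERERERERERERERERERERERERERERERERERERERERERERERERERERERERERERERERERERERERERERERERERERERERERERERERERERERERERERERERERERERERERERERERERERERERERERERERERERERERERERERERERERERERERERERERERERERERERERERERERERERERERERERERERERERERERERERERERERERERERERERERERERERERERERERERERERERERERERERERERERERERERERERERERERERERERERERERERERERERERERERERERERERERERERERERERERERERERERERERERERERERERERERERERERERERERERERERERERERERERERERERERERERERERERERERERERERERERERERERERERERERERERERERERERERERERERERERERERERERERERERERERERERERERERERERERERERERERERERERERERERERERERERERERERERERERERERERERERERERERERERERERERERERERERERERERERERERERERERERERERERERERERERERERERERERERERERERERERERERERERERERERERERERERERERERERERERERERERERERERERERERERERERERERERERERERERERERERERERERERERERERERERERERERERERERERERERERERERERERERERERERERERERERERERERERERERERERERERERERERERERERERERERERERERERERERERERERERERERERERERERERERERERERERERERERERERERERERERERERERERERERERERERERERERERERERERERERERERERERERERERERERERERERERERERERERERERERERERERERERERERERERERERERERERERERERERERERERERERERERERERERERERERERERERERERERERERERERERERERERERERERERERERERERERERERERERERERERERERERERERERERERERERERERERERERERERERERERERERERERERERERERERERERERERERERERERERERERERERERERERERERERERERERERERERERERERERERERERERERERERERERERERERERERERERERERERERERERERERERERERERERERERERERERERERERERERERERERERERERERERERERERERERERERERERERERERERERERER"/>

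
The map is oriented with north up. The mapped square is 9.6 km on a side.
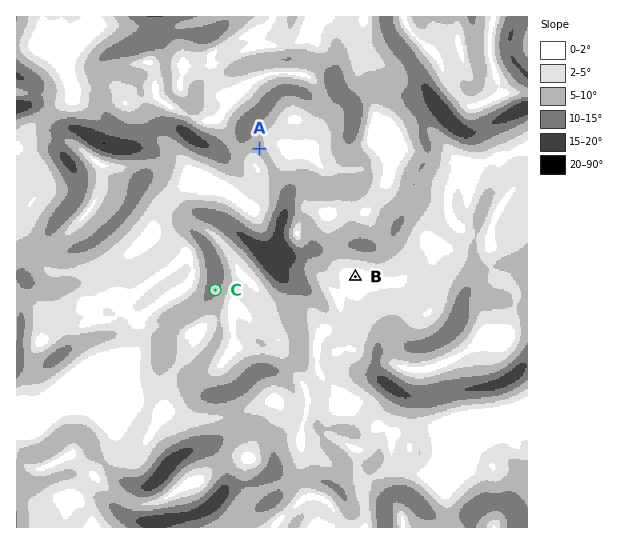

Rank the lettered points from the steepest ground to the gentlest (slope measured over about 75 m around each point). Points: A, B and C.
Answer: C A B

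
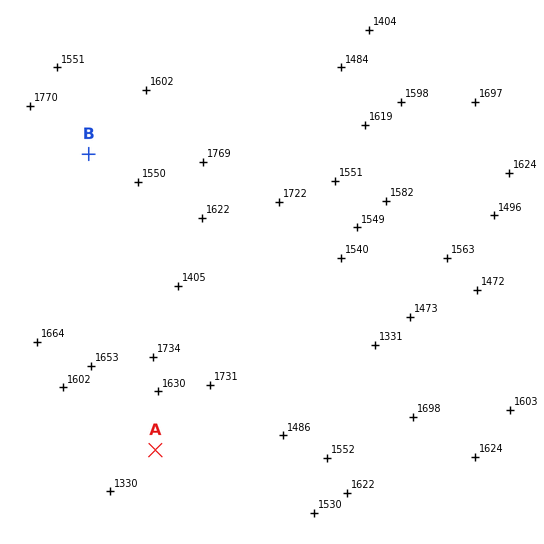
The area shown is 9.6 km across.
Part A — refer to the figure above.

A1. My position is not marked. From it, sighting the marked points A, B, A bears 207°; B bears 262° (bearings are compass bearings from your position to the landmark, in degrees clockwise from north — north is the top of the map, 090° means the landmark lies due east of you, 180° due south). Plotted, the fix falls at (323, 121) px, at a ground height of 1550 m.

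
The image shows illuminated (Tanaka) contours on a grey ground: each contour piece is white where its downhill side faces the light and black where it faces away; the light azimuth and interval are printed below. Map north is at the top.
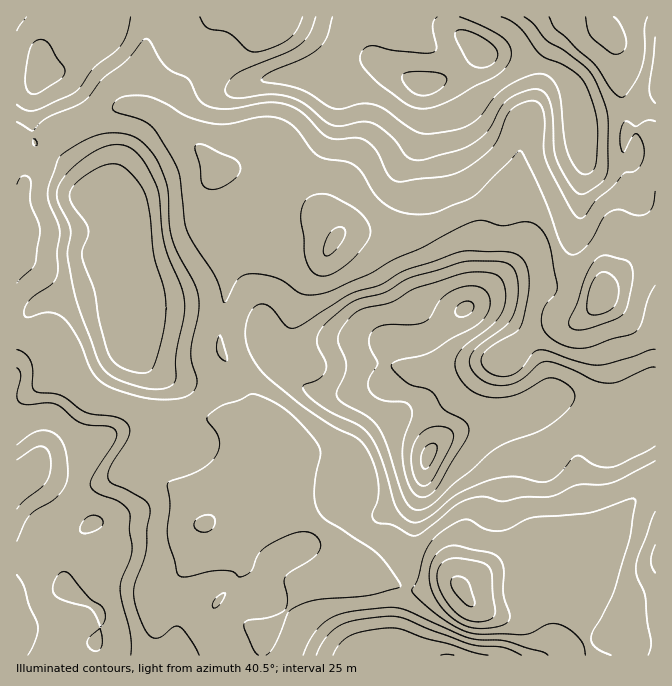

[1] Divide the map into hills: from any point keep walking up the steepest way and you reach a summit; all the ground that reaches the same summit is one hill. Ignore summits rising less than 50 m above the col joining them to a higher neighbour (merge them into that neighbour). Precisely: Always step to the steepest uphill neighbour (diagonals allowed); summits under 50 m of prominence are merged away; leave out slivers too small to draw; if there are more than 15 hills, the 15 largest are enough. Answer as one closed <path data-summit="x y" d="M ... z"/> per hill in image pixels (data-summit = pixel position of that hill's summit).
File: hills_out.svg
<path data-summit="458 585" d="M95 16l-79 1 0 638 639 1 0-277-8 4-23 24-12 22-1-6-12-12-14-8-16-5-12 0-13 6 5-11-1-15-15-31-29-29-22-10-18 1-36 29-10 3-26 2-4 5-4 12 0 23 2 2-12 1-20 7-22 1-18-3-26-15-16-18-32 25-8 3-10 0-42-5-16-5-12-7-13-12-8-14-2-26-15-49 2-15 7-13 3-17-19-17-11-6-17-23-15-16-28-16-5-20 0-27 8-23 23-11 22-21 10-16z"/><path data-summit="334 242" d="M177 16l-80 0-3 11-10 16-22 21-23 11-8 23 0 27 5 20 28 16 15 16 15 21 13 8 19 17-3 17-7 13-2 15 16 56 4-6 21-7 45 3 54 10 9 6 1 13 9 17 22 21 25 12 12 1 22-1 30-10 0-23 4-12 4-5 26-2 14-5 26-23 12-7 62-55 37-17 7-6 5-16 3-57-3-12-5-45-5-13-14-14-40-13-32-4-5-3-23 22-30 11-19-5-33-18-15 0-36 13-47 2-27 8-6 0-13-11-11-14-31-10-10-7z"/><path data-summit="602 295" d="M655 96l-14 11-5 10 0 40-6 6-33 1-13-7-3 55-5 16-7 6-37 17-64 56 14 1 16 6 28 24 12 17 10 23 1 15-4 10 12-5 12 0 16 5 14 8 10 10 3 8 12-22 23-24 9-5z"/>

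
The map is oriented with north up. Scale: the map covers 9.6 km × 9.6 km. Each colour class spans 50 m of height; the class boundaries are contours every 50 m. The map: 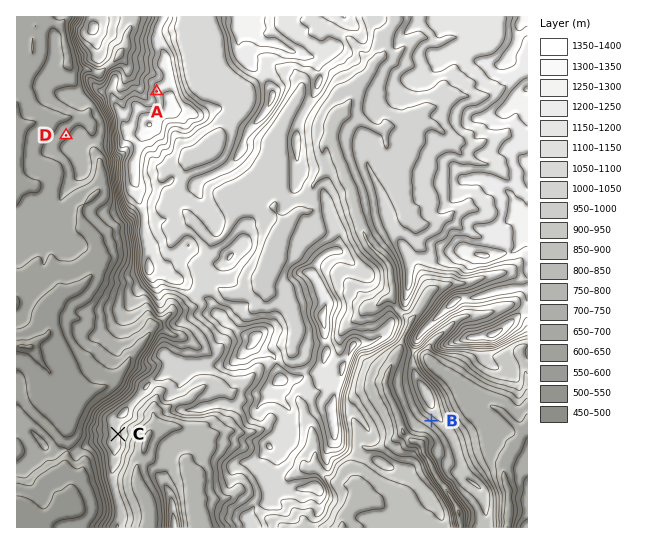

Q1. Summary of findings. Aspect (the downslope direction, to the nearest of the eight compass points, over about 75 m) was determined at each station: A W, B SW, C E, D NW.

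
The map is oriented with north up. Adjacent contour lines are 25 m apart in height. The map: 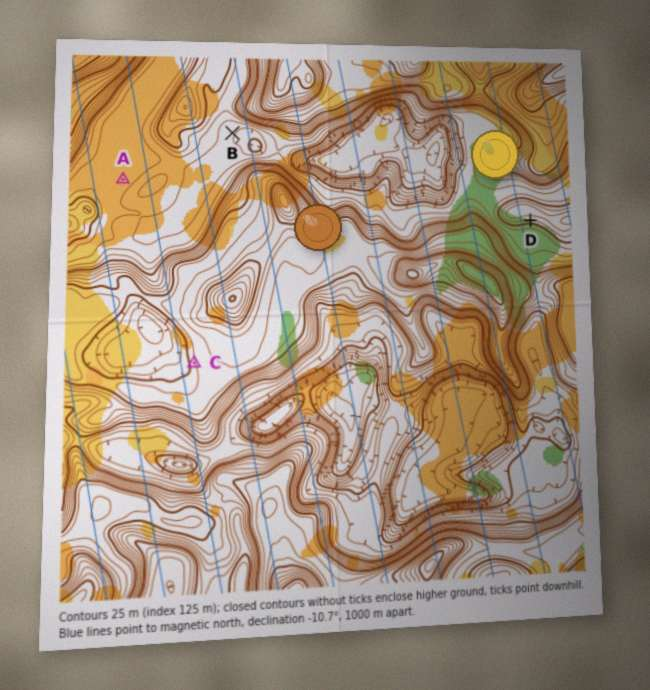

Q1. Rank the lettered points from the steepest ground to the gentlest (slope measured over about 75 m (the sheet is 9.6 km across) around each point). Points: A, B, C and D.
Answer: D C B A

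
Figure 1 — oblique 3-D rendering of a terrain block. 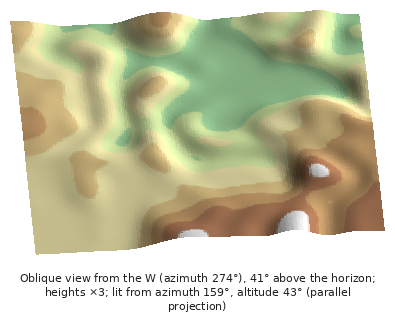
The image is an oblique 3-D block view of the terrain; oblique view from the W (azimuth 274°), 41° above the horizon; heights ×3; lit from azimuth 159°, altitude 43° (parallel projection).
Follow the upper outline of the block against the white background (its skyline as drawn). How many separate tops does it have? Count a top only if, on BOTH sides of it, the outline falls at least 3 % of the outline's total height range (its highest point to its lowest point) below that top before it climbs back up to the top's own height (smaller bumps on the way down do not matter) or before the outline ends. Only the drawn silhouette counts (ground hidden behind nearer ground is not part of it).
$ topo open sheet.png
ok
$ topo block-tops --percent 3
2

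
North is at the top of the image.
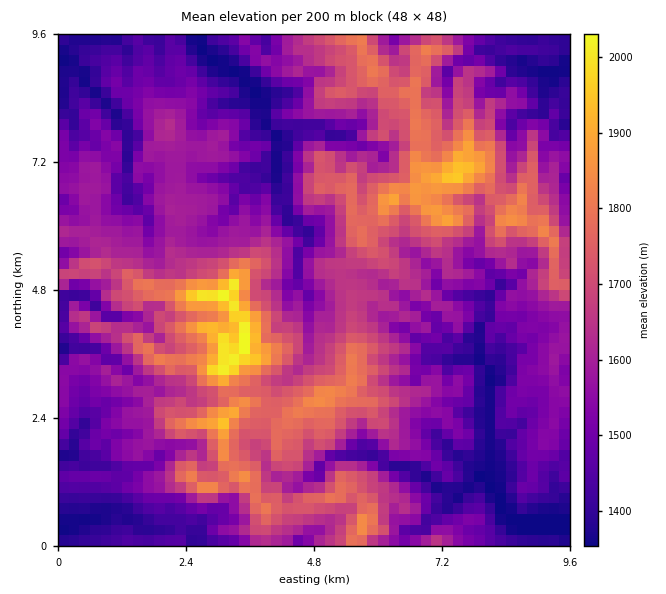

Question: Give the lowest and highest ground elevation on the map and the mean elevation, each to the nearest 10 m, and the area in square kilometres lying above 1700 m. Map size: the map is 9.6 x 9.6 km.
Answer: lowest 1350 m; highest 2060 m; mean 1590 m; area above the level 22.4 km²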